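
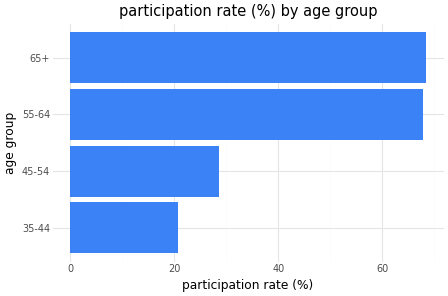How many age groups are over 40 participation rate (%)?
Above 40: 55-64, 65+.

2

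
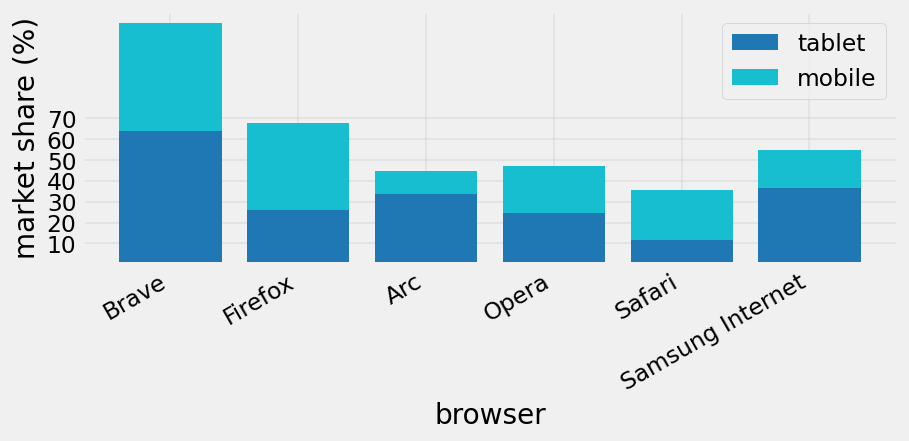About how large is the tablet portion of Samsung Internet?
≈ 40

tablet top ≈ 40, bottom ≈ 0; segment ≈ 40.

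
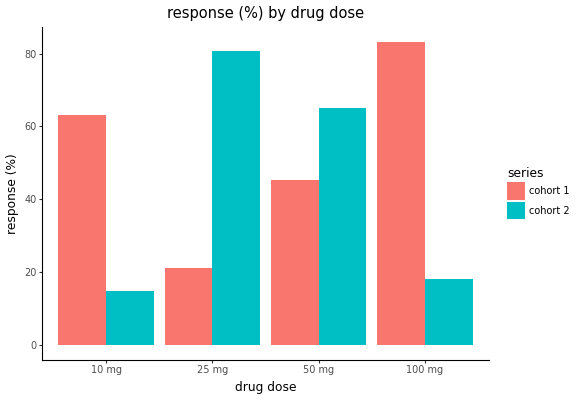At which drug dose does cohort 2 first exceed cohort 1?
25 mg

10 mg: cohort 2 ≈ 10 vs cohort 1 ≈ 60 (not yet); 25 mg: cohort 2 ≈ 80 vs cohort 1 ≈ 20 (first crossover).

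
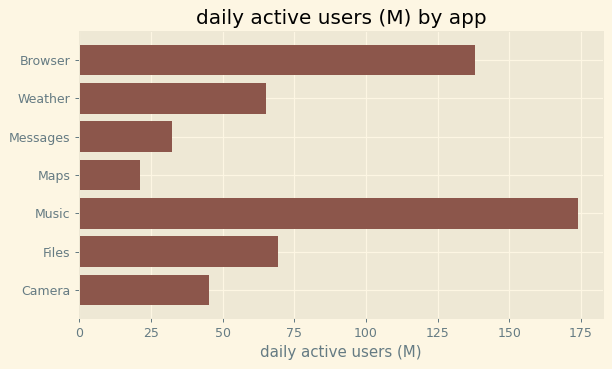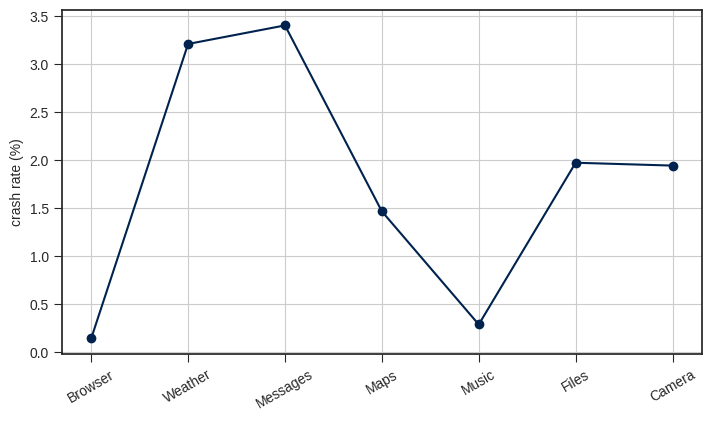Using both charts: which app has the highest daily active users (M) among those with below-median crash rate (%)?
Chart 2 median crash rate (%) ≈ 2; below-median apps: Browser, Maps, Music. Among those, Music has the highest daily active users (M) (≈ 180).

Music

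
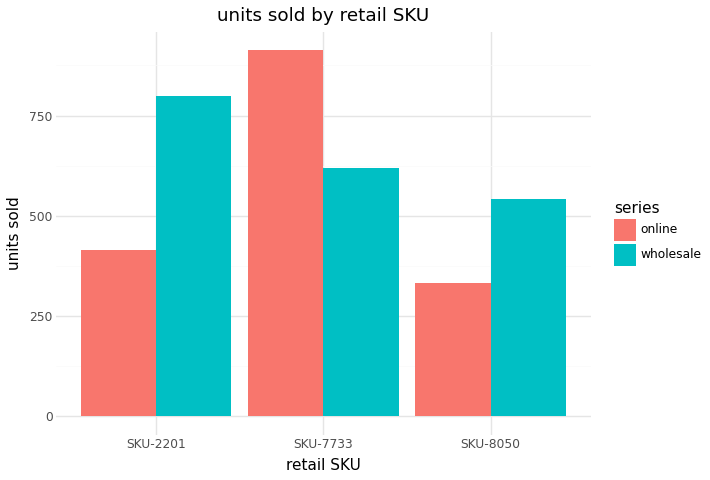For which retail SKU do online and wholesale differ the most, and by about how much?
SKU-2201: online ≈ 400, wholesale ≈ 800 → gap ≈ 400. Next-largest (SKU-7733) is only ≈ 300.

SKU-2201, ≈ 400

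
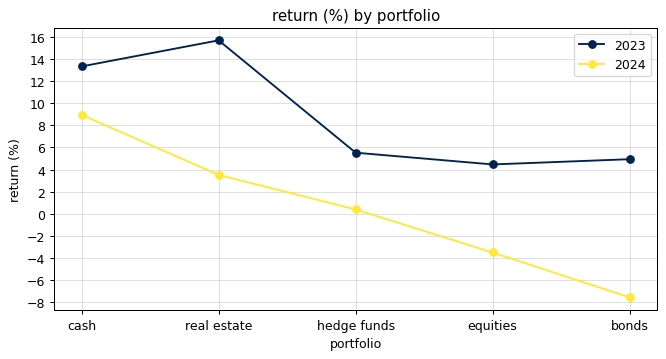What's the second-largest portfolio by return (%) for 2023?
Top 3 for 2023: real estate ≈ 16, cash ≈ 14, hedge funds ≈ 6.

cash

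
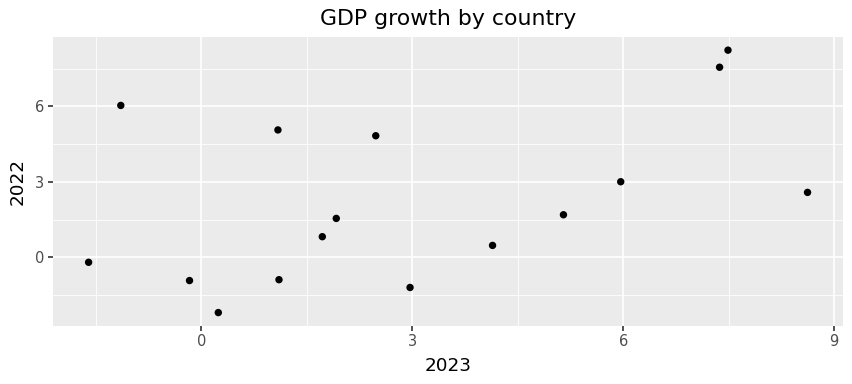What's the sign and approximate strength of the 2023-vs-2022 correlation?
positive, moderate

Points are positively correlated; moderate (|r| ≈ 0.5).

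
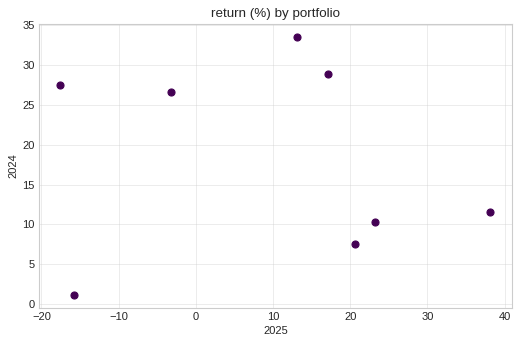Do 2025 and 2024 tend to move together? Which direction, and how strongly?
no clear correlation

Points are roughly uncorrelated; weak (|r| ≈ 0.1).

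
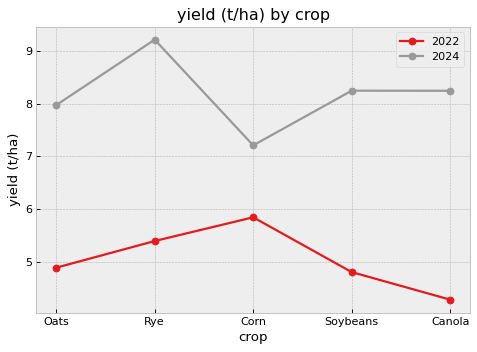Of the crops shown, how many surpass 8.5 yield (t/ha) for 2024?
1

Above 8.5: Rye.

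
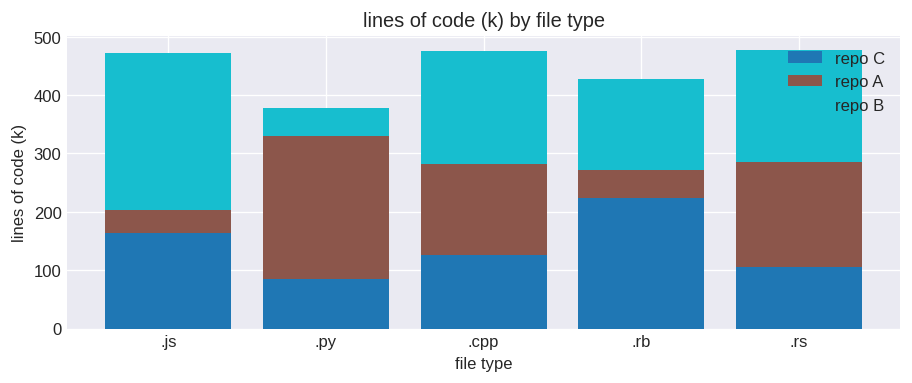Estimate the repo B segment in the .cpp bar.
≈ 200

repo B top ≈ 500, bottom ≈ 300; segment ≈ 200.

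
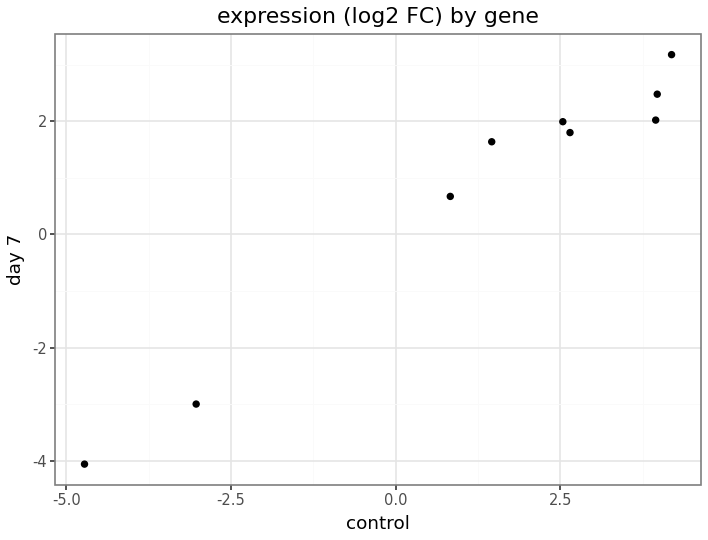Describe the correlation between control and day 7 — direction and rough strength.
Points are positively correlated; strong (|r| ≈ 1.0).

positive, strong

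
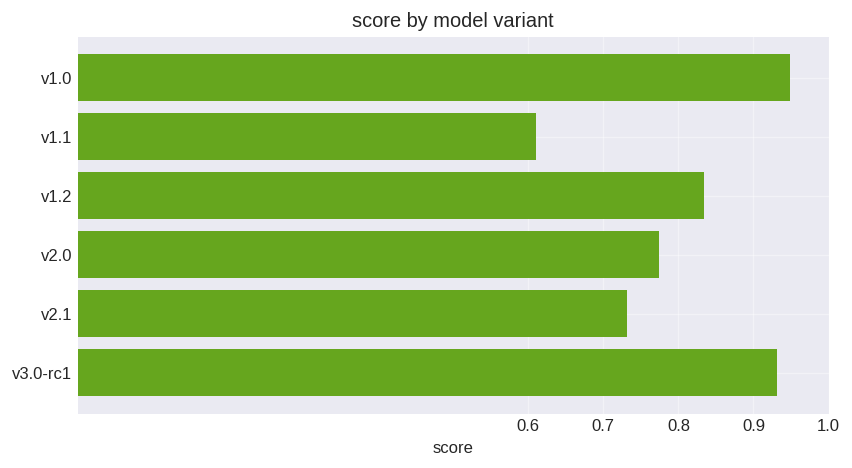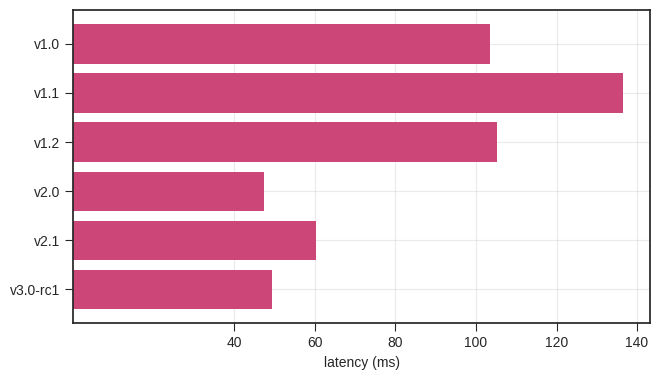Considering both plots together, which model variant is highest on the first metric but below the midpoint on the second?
v3.0-rc1

Chart 2 median latency (ms) ≈ 80; below-median model variants: v2.0, v2.1, v3.0-rc1. Among those, v3.0-rc1 has the highest score (≈ 0.9).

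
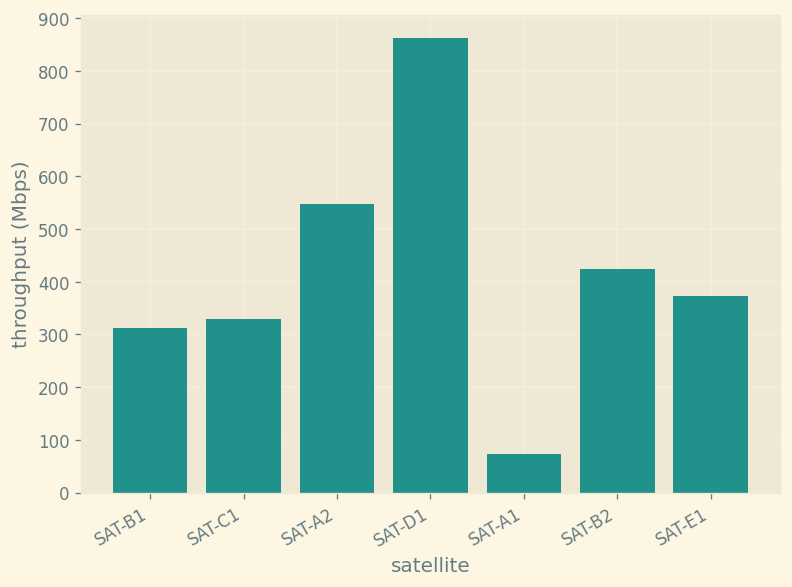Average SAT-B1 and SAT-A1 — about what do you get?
≈ 200

(300 + 100) / 2 ≈ 200.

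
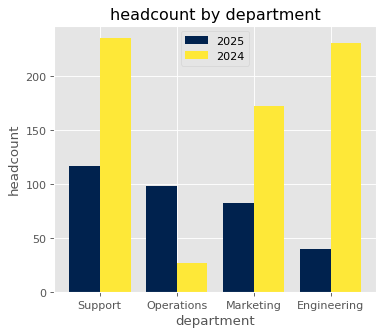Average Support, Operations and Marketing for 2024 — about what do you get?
(240 + 20 + 180) / 3 ≈ 147.

≈ 147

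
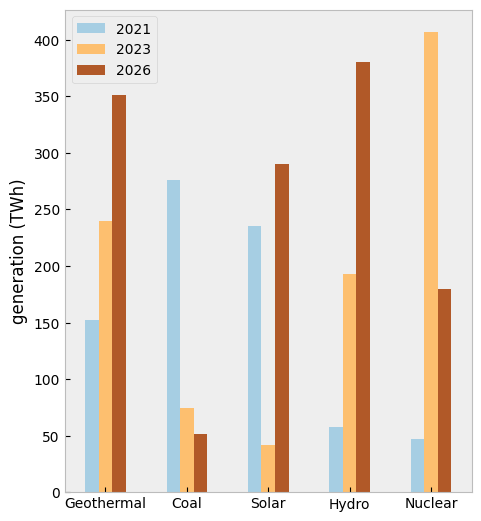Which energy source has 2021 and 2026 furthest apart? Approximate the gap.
Hydro, ≈ 350 TWh

Hydro: 2021 ≈ 50, 2026 ≈ 400 → gap ≈ 350. Next-largest (Coal) is only ≈ 250.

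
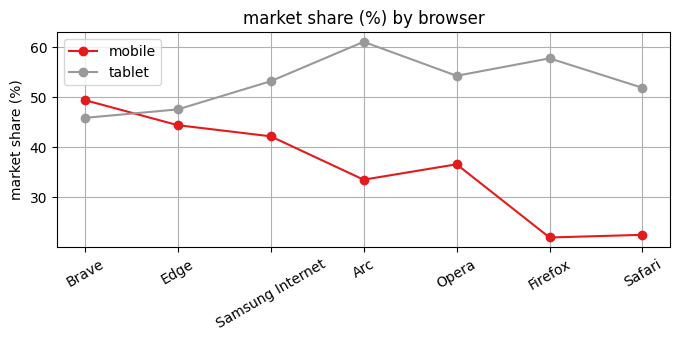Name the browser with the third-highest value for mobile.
Top 4 for mobile: Brave ≈ 50, Edge ≈ 45, Samsung Internet ≈ 40, Opera ≈ 35.

Samsung Internet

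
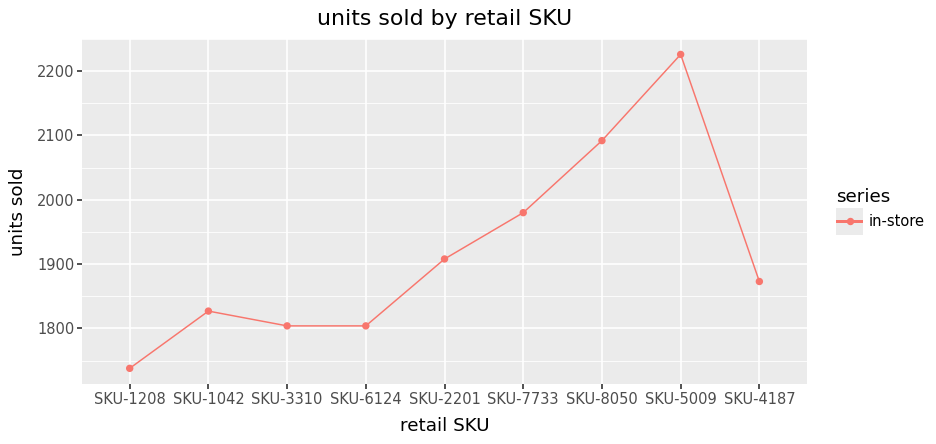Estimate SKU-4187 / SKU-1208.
≈ 1.06×

SKU-4187 ≈ 1850, SKU-1208 ≈ 1750; 1850/1750 ≈ 1.06.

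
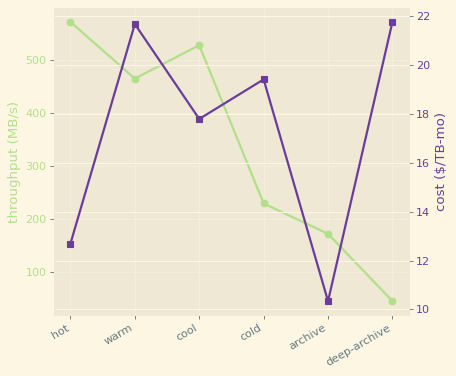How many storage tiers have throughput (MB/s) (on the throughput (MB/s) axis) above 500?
2

Above 500: hot, cool.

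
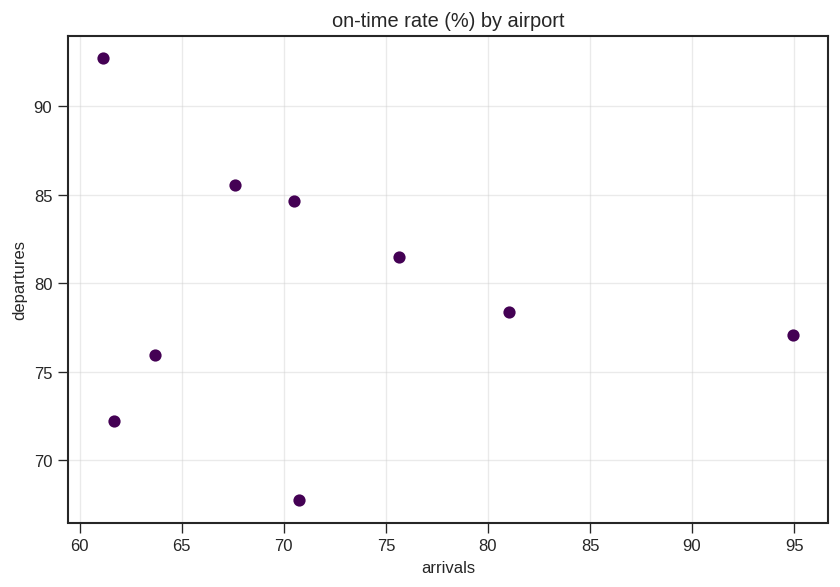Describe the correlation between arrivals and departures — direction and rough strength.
Points are roughly uncorrelated; weak (|r| ≈ 0.2).

no clear correlation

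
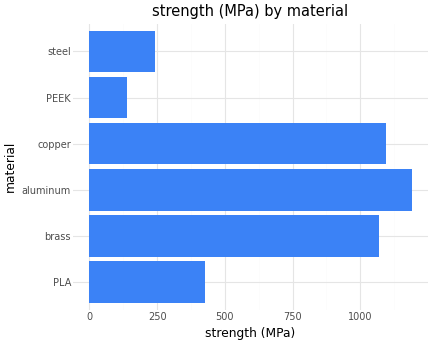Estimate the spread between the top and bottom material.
Max aluminum ≈ 1200, min PEEK ≈ 100; range ≈ 1100.

≈ 1100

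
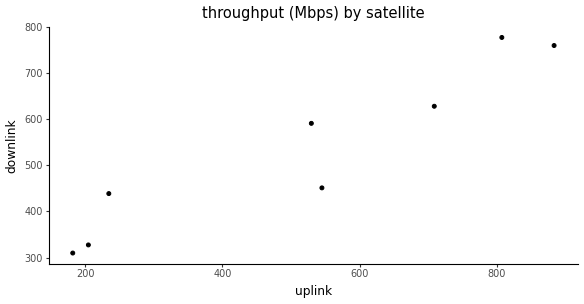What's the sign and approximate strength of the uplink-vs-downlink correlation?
Points are positively correlated; strong (|r| ≈ 0.9).

positive, strong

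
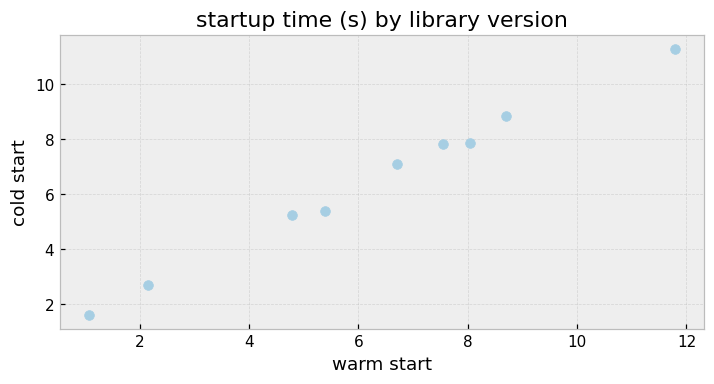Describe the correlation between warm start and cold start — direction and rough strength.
Points are positively correlated; strong (|r| ≈ 1.0).

positive, strong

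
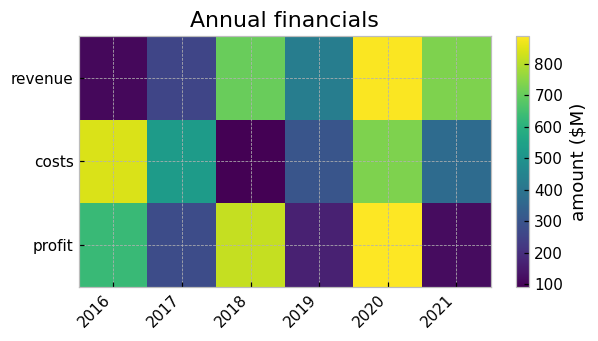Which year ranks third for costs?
2017

Top 4 for costs: 2016 ≈ 800, 2020 ≈ 700, 2017 ≈ 500, 2021 ≈ 400.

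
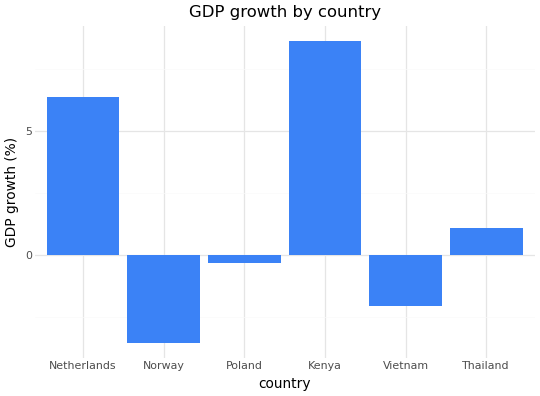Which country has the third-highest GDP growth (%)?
Top 4: Kenya ≈ 8, Netherlands ≈ 6, Thailand ≈ 2, Poland ≈ 0.

Thailand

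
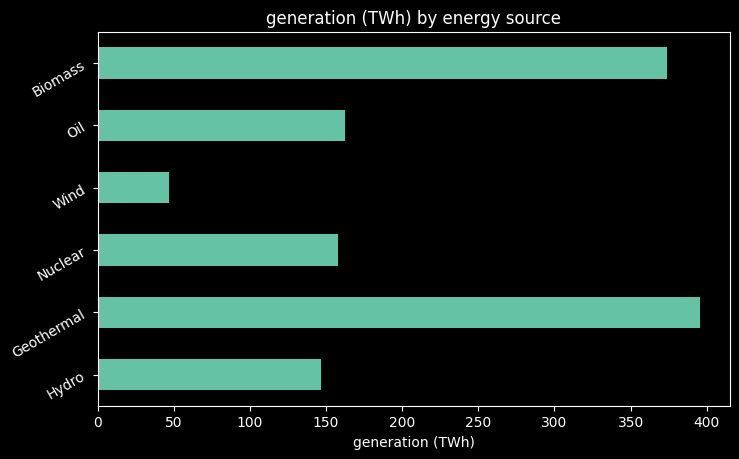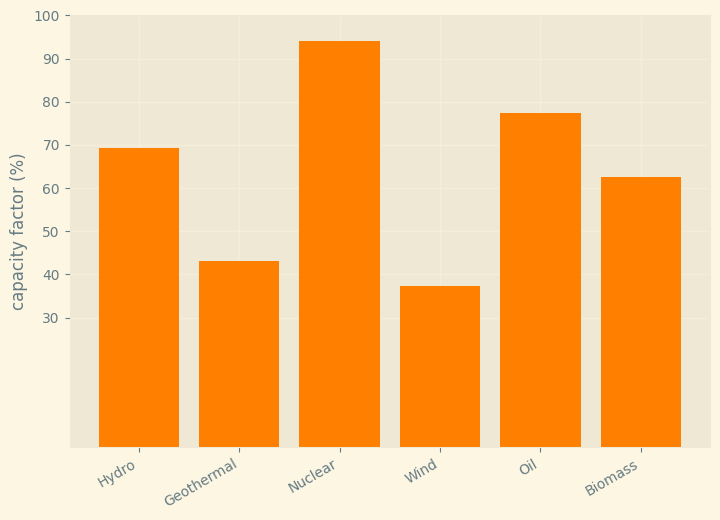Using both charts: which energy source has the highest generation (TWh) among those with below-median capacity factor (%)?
Chart 2 median capacity factor (%) ≈ 70; below-median energy sources: Geothermal, Wind, Biomass. Among those, Geothermal has the highest generation (TWh) (≈ 400).

Geothermal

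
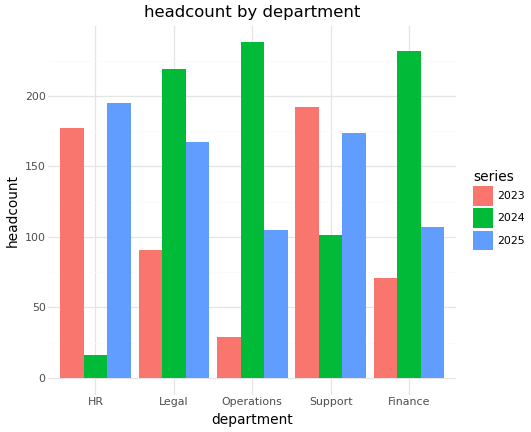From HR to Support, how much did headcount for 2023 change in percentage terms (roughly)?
HR ≈ 180, Support ≈ 200; (200 − 180) / 180 ≈ +11.1%.

≈ +11.1%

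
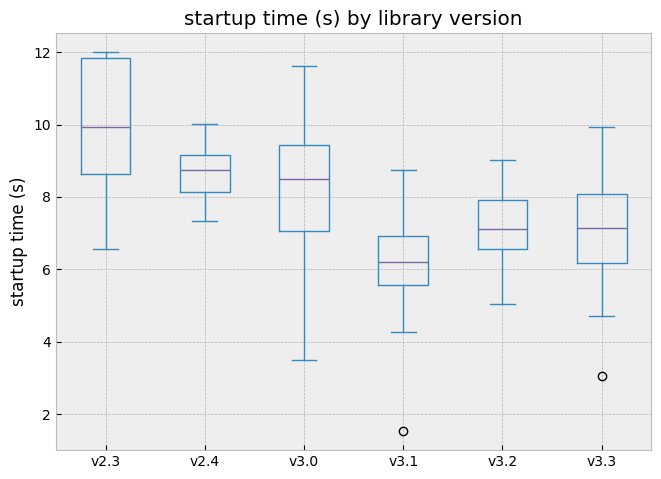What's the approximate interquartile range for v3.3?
Q3 ≈ 8.0, Q1 ≈ 6.0; IQR ≈ 2.0.

≈ 2.0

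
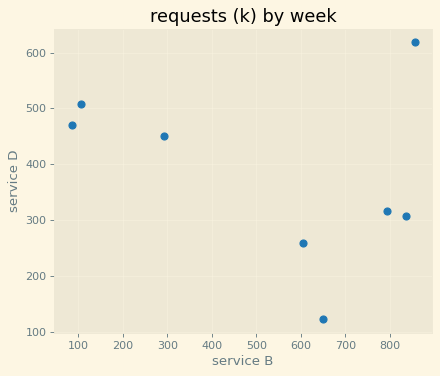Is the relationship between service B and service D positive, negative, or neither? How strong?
negative, weak

Points are negatively correlated; weak (|r| ≈ 0.3).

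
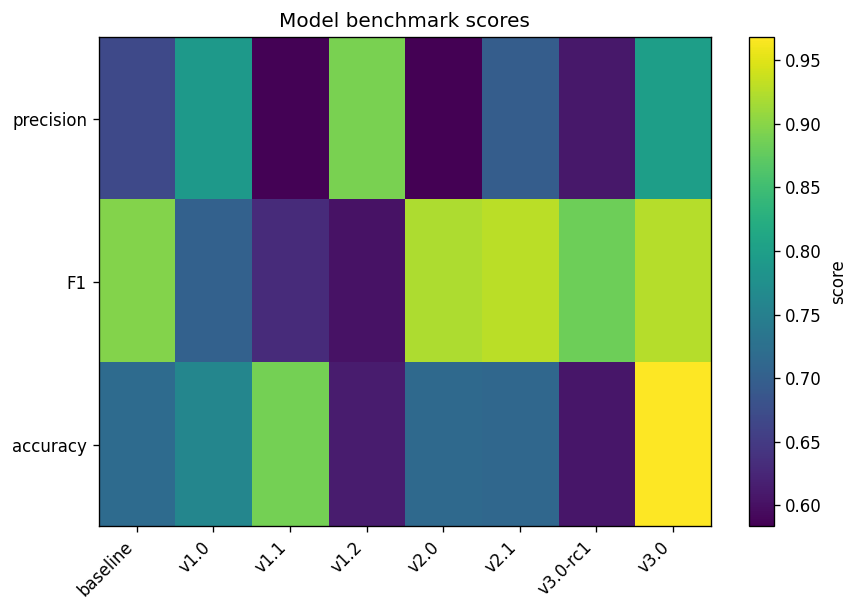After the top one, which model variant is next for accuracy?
Top 3 for accuracy: v3.0 ≈ 0.95, v1.1 ≈ 0.90, v1.0 ≈ 0.75.

v1.1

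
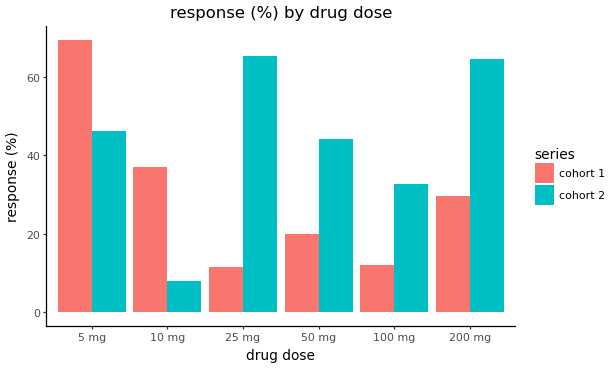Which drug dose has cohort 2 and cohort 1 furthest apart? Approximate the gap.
25 mg, ≈ 60 %

25 mg: cohort 2 ≈ 70, cohort 1 ≈ 10 → gap ≈ 60. Next-largest (200 mg) is only ≈ 30.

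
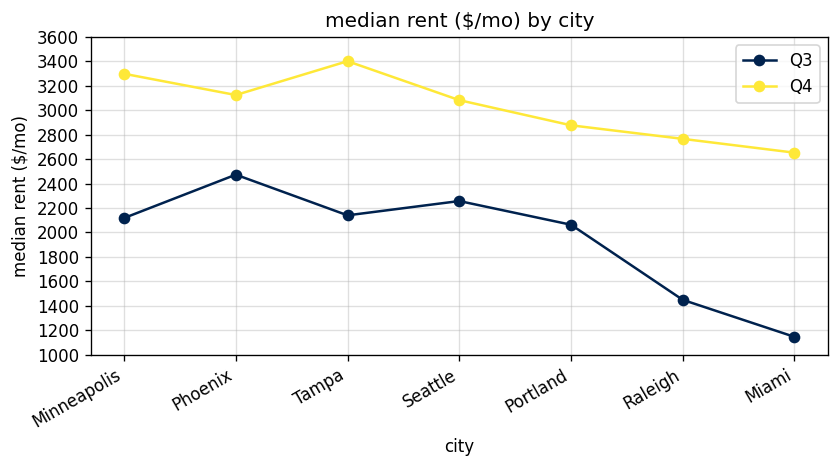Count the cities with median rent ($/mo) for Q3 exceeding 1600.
Above 1600: Minneapolis, Phoenix, Tampa, Seattle, Portland.

5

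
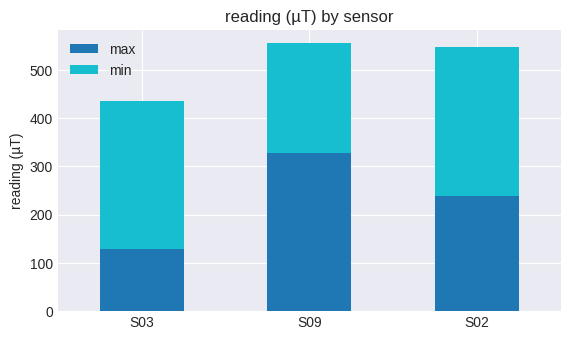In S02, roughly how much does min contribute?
≈ 300

min top ≈ 550, bottom ≈ 250; segment ≈ 300.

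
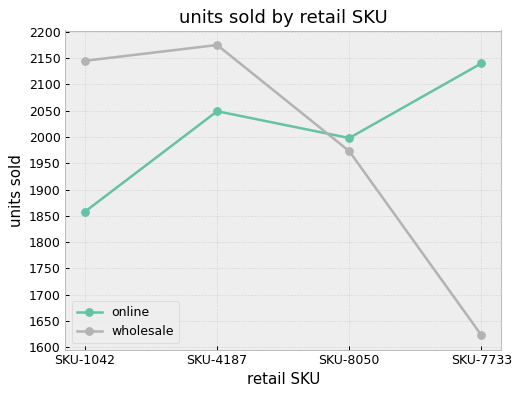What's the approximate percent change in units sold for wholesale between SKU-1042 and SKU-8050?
≈ -9.3%

SKU-1042 ≈ 2150, SKU-8050 ≈ 1950; (1950 − 2150) / 2150 ≈ -9.3%.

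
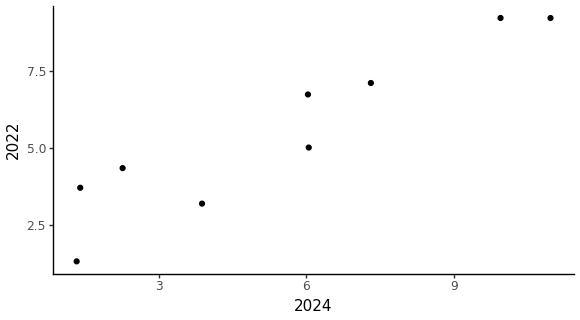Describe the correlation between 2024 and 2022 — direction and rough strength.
positive, strong

Points are positively correlated; strong (|r| ≈ 0.9).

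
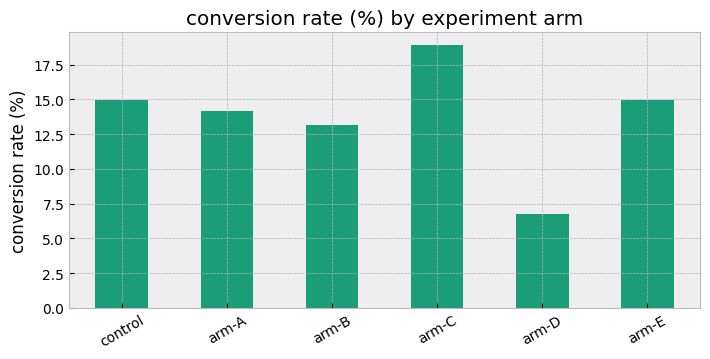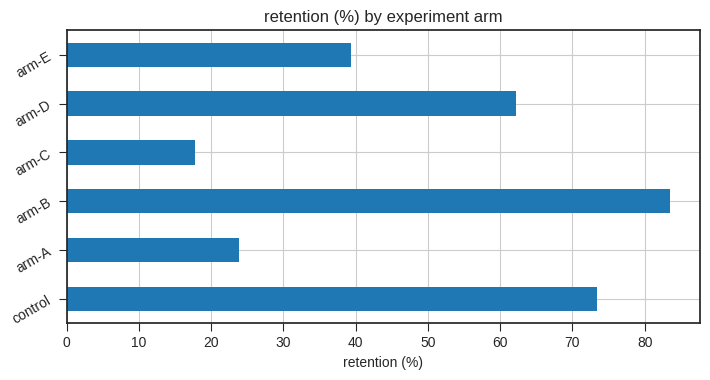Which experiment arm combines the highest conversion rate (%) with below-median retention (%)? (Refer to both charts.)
Chart 2 median retention (%) ≈ 50; below-median experiment arms: arm-A, arm-C, arm-E. Among those, arm-C has the highest conversion rate (%) (≈ 18).

arm-C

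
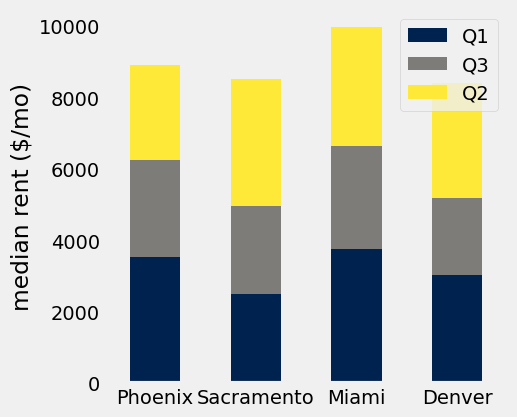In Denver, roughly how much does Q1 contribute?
≈ 3000

Q1 top ≈ 3000, bottom ≈ 0; segment ≈ 3000.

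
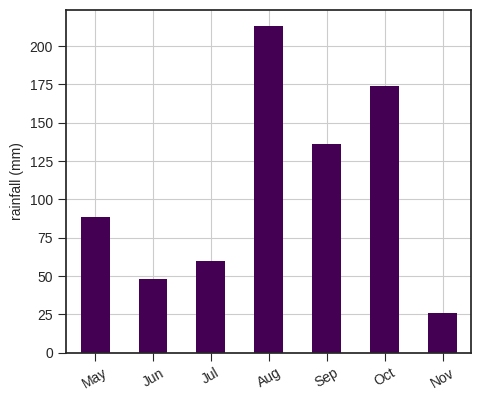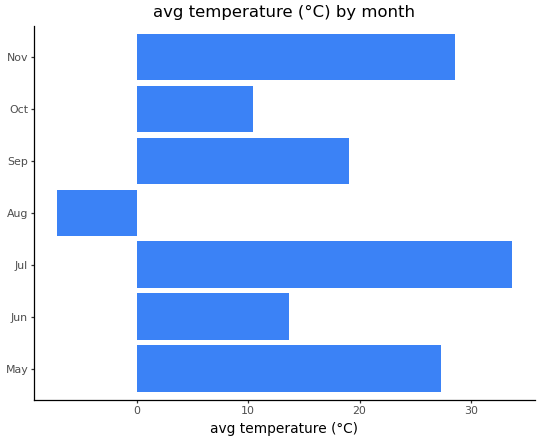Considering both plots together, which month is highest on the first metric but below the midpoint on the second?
Aug

Chart 2 median avg temperature (°C) ≈ 20; below-median months: Jun, Aug, Oct. Among those, Aug has the highest rainfall (mm) (≈ 220).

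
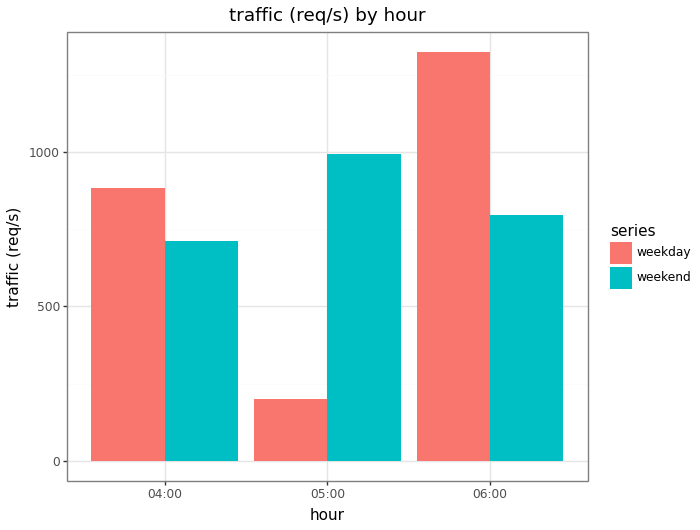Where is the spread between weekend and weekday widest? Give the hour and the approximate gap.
05:00: weekend ≈ 1000, weekday ≈ 200 → gap ≈ 800. Next-largest (06:00) is only ≈ 600.

05:00, ≈ 800 req/s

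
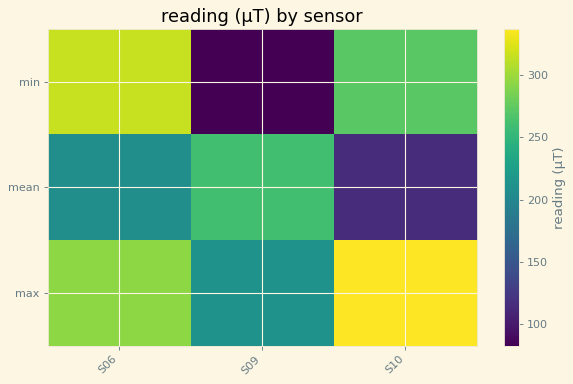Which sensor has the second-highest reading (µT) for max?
S06

Top 3 for max: S10 ≈ 350, S06 ≈ 300, S09 ≈ 225.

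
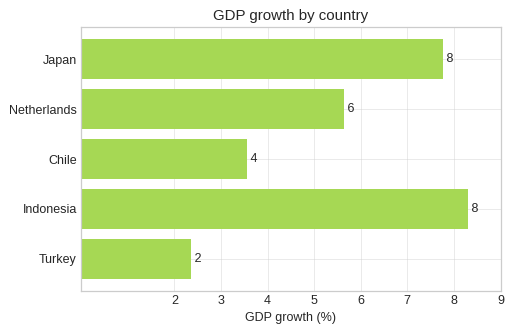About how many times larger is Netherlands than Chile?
Netherlands ≈ 6, Chile ≈ 4; 6/4 ≈ 1.5.

≈ 1.5×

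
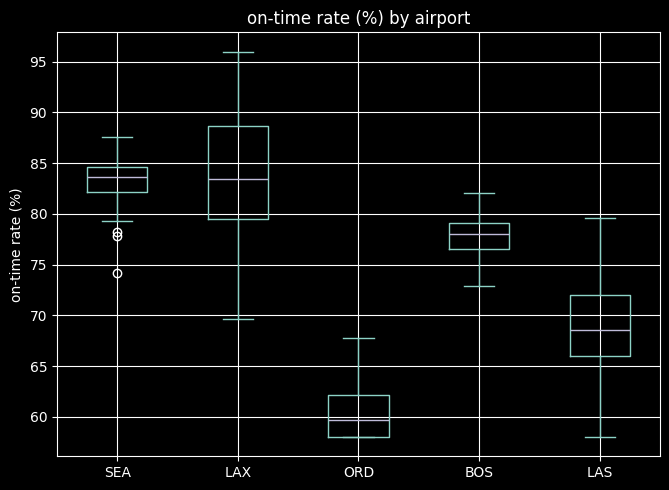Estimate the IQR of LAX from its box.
≈ 10

Q3 ≈ 90, Q1 ≈ 80; IQR ≈ 10.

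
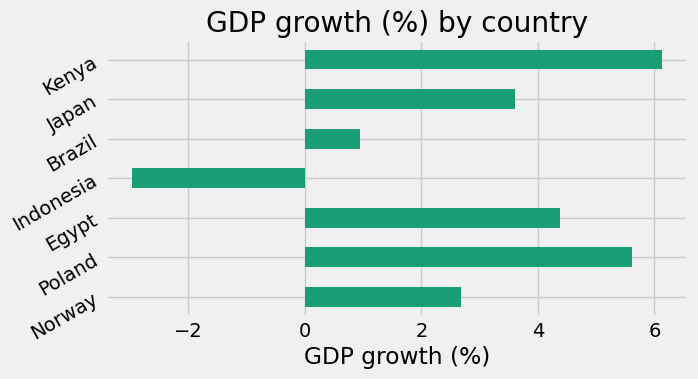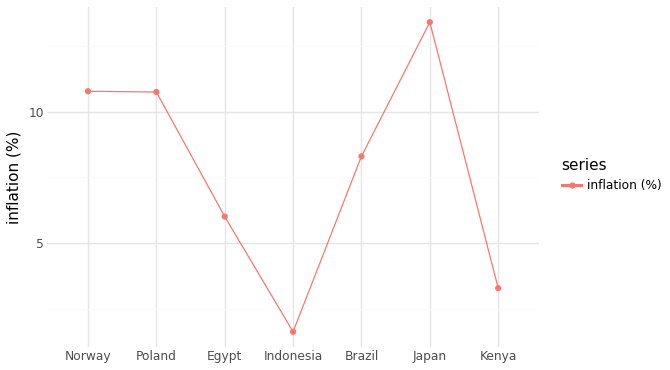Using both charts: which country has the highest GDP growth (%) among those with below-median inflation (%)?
Chart 2 median inflation (%) ≈ 8; below-median countries: Egypt, Indonesia, Kenya. Among those, Kenya has the highest GDP growth (%) (≈ 6).

Kenya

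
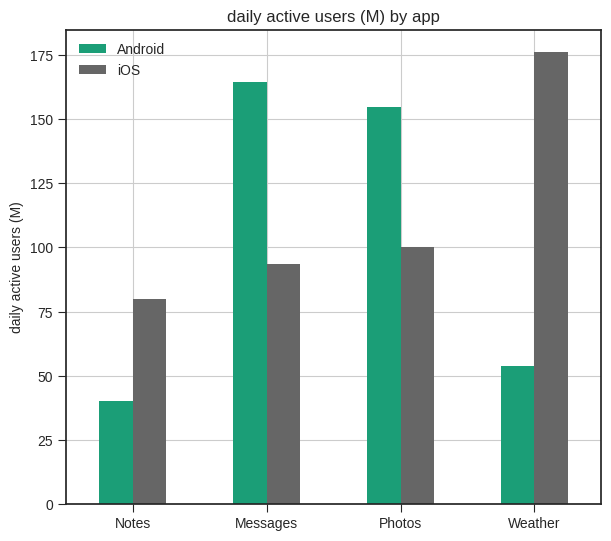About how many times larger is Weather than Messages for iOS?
≈ 1.8×

Weather ≈ 180, Messages ≈ 100; 180/100 ≈ 1.8.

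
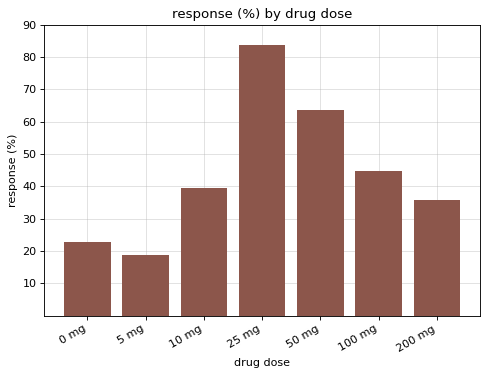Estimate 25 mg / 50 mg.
25 mg ≈ 80, 50 mg ≈ 60; 80/60 ≈ 1.33.

≈ 1.33×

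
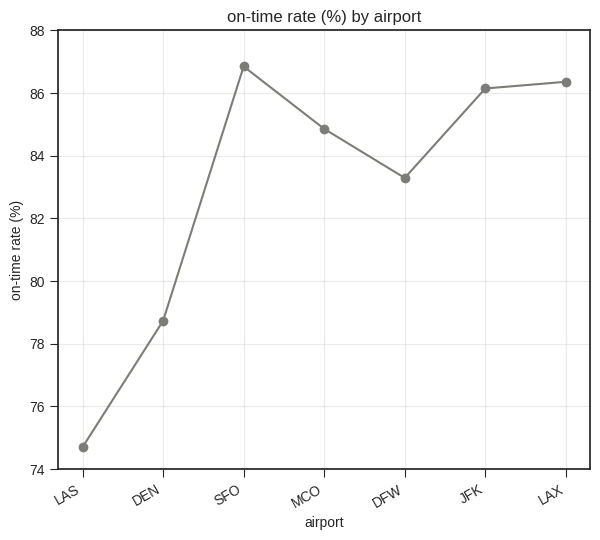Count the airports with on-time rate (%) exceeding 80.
5

Above 80: SFO, MCO, DFW, JFK, LAX.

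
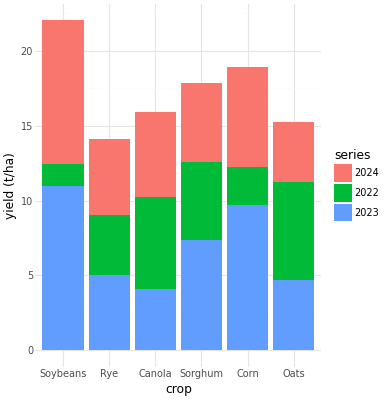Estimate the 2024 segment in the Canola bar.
2024 top ≈ 16, bottom ≈ 10; segment ≈ 6.

≈ 6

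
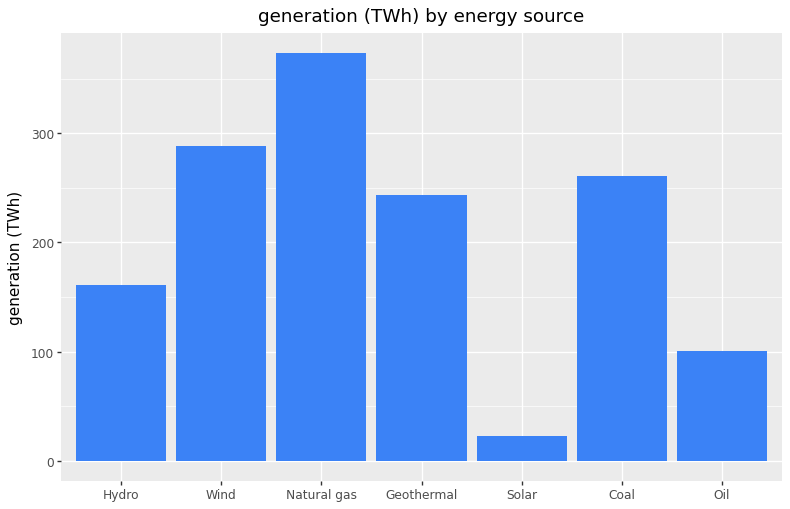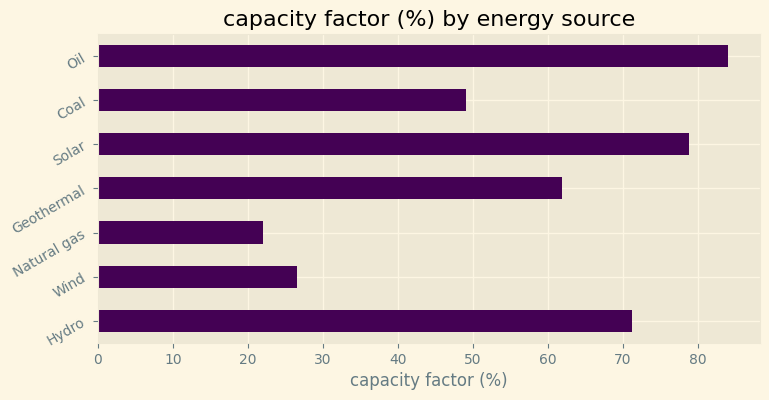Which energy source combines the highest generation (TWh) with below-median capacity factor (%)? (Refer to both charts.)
Chart 2 median capacity factor (%) ≈ 60; below-median energy sources: Wind, Natural gas, Coal. Among those, Natural gas has the highest generation (TWh) (≈ 350).

Natural gas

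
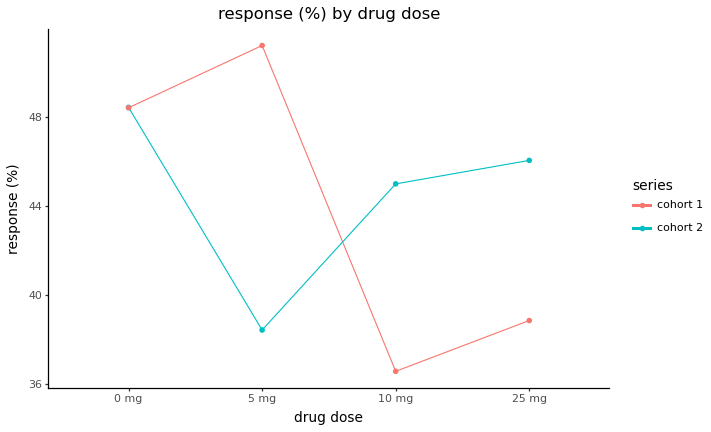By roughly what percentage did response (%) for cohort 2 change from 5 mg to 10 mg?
5 mg ≈ 38, 10 mg ≈ 44; (44 − 38) / 38 ≈ +15.8%.

≈ +15.8%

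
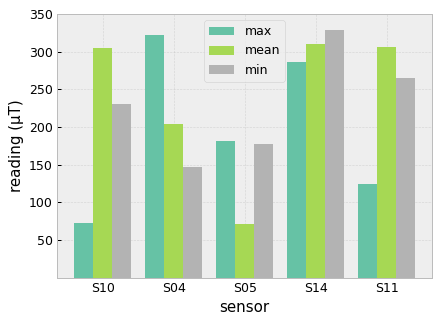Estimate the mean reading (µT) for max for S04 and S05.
(300 + 200) / 2 ≈ 250.

≈ 250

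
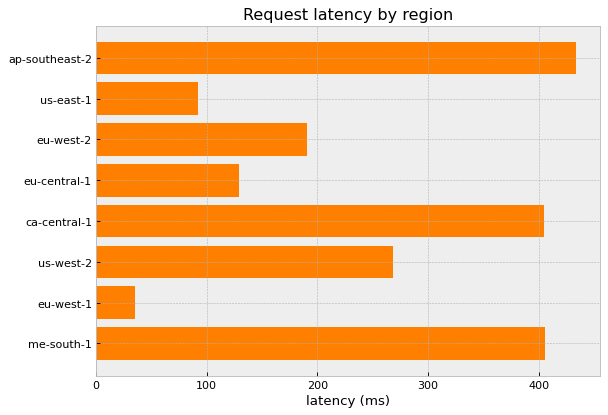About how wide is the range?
≈ 400

Max ap-southeast-2 ≈ 450, min eu-west-1 ≈ 50; range ≈ 400.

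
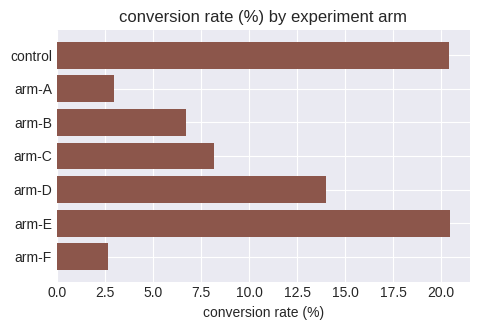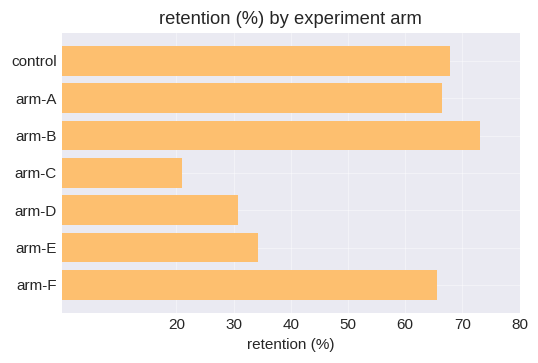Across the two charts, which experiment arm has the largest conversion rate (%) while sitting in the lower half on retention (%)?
Chart 2 median retention (%) ≈ 70; below-median experiment arms: arm-C, arm-D, arm-E. Among those, arm-E has the highest conversion rate (%) (≈ 20).

arm-E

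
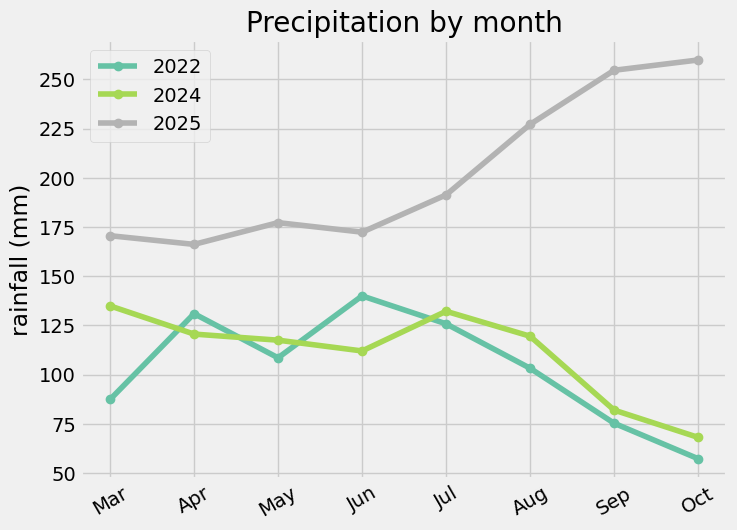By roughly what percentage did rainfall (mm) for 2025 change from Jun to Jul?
Jun ≈ 180, Jul ≈ 200; (200 − 180) / 180 ≈ +11.1%.

≈ +11.1%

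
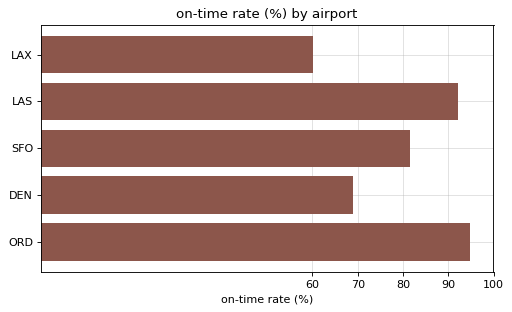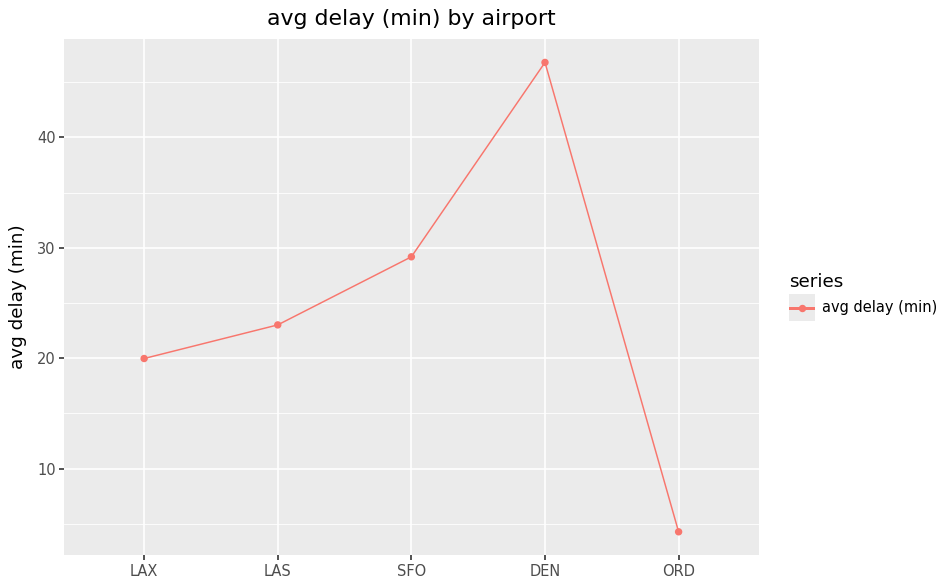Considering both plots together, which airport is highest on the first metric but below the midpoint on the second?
Chart 2 median avg delay (min) ≈ 25; below-median airports: LAX, ORD. Among those, ORD has the highest on-time rate (%) (≈ 90).

ORD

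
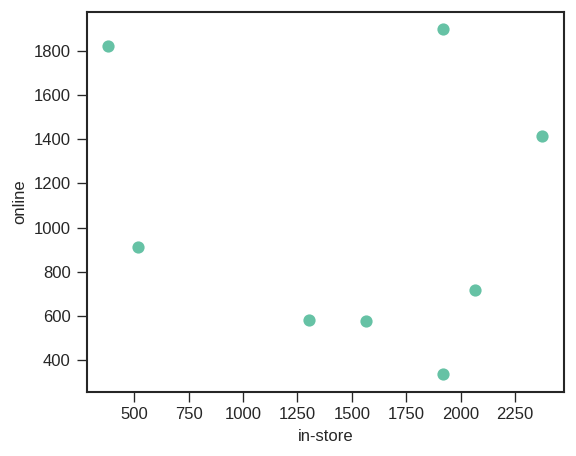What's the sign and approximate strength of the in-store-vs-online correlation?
Points are roughly uncorrelated; weak (|r| ≈ 0.2).

no clear correlation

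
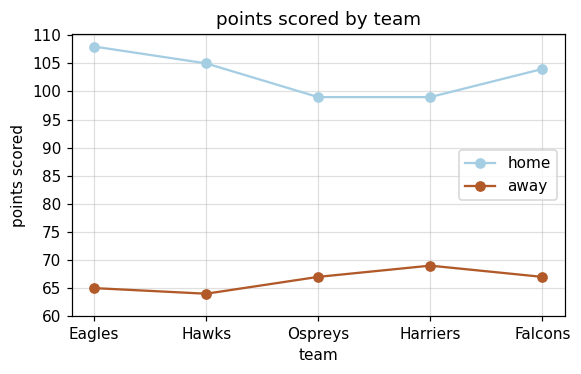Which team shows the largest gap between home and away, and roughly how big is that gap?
Eagles: home ≈ 110, away ≈ 65 → gap ≈ 45. Next-largest (Hawks) is only ≈ 40.

Eagles, ≈ 45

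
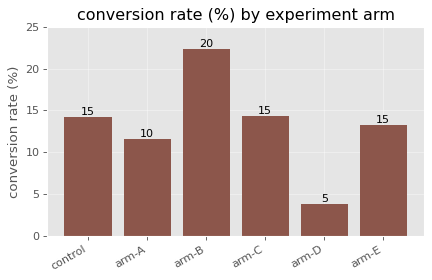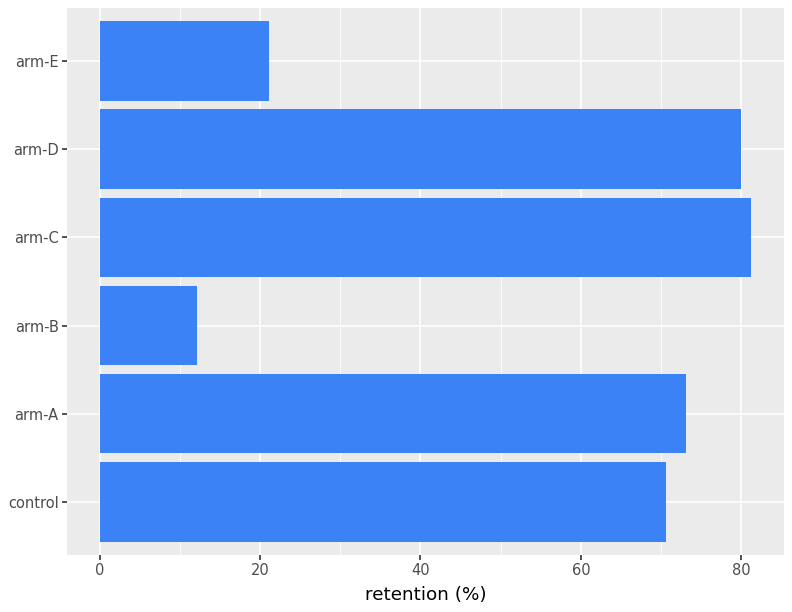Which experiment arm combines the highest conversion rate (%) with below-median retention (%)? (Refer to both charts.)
Chart 2 median retention (%) ≈ 70; below-median experiment arms: control, arm-B, arm-E. Among those, arm-B has the highest conversion rate (%) (≈ 20).

arm-B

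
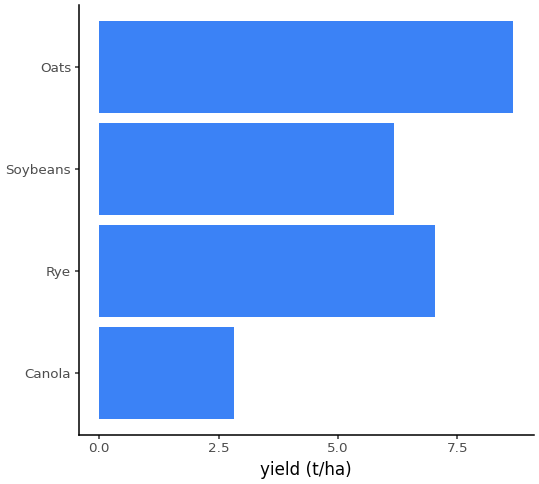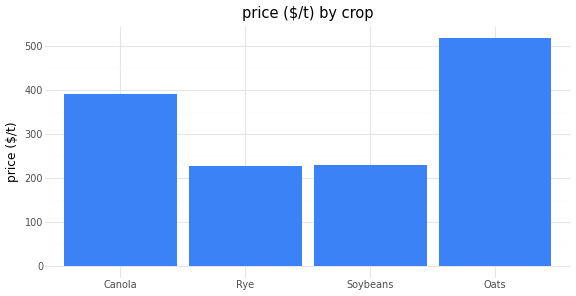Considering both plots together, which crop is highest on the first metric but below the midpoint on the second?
Rye

Chart 2 median price ($/t) ≈ 300; below-median crops: Rye, Soybeans. Among those, Rye has the highest yield (t/ha) (≈ 7).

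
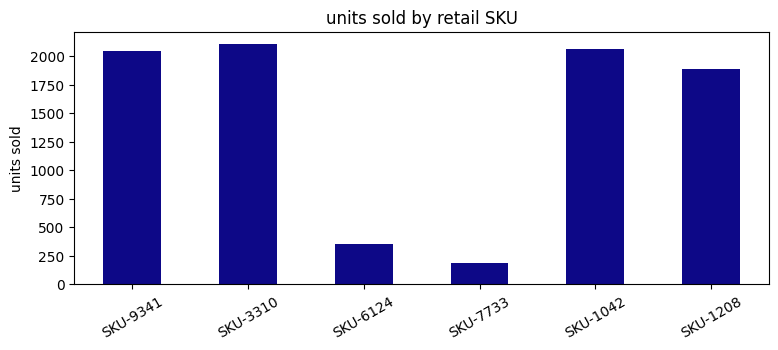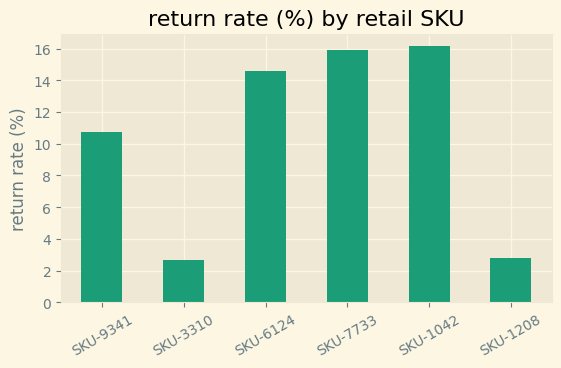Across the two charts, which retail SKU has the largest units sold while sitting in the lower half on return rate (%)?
SKU-3310

Chart 2 median return rate (%) ≈ 12; below-median retail SKUs: SKU-9341, SKU-3310, SKU-1208. Among those, SKU-3310 has the highest units sold (≈ 2200).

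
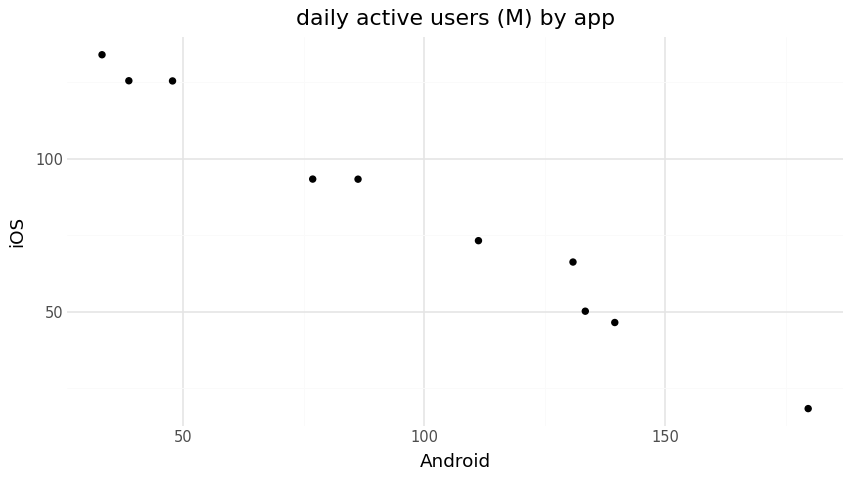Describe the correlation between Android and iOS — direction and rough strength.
negative, strong

Points are negatively correlated; strong (|r| ≈ 1.0).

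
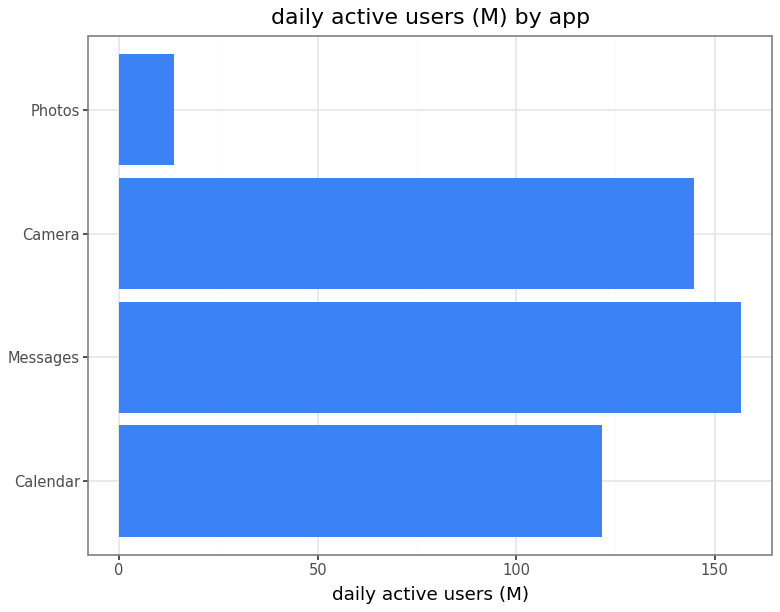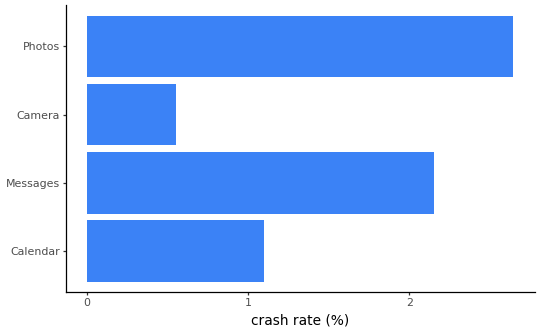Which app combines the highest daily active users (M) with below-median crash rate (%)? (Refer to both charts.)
Chart 2 median crash rate (%) ≈ 1.5; below-median apps: Calendar, Camera. Among those, Camera has the highest daily active users (M) (≈ 140).

Camera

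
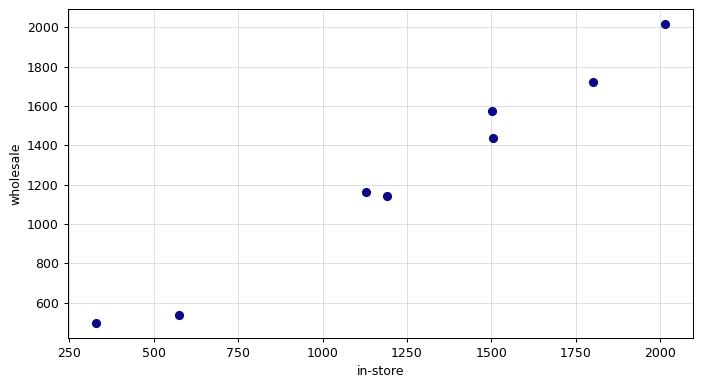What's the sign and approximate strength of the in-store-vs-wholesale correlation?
positive, strong

Points are positively correlated; strong (|r| ≈ 1.0).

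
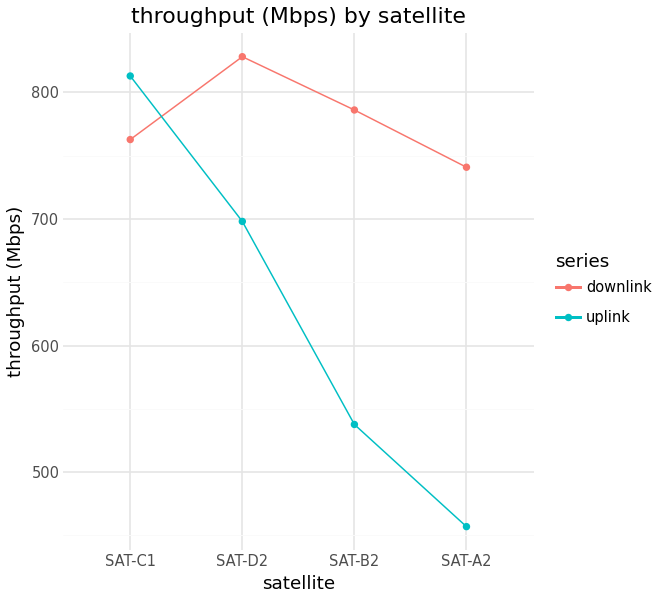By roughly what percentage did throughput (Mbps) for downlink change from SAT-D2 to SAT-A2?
≈ -11.8%

SAT-D2 ≈ 850, SAT-A2 ≈ 750; (750 − 850) / 850 ≈ -11.8%.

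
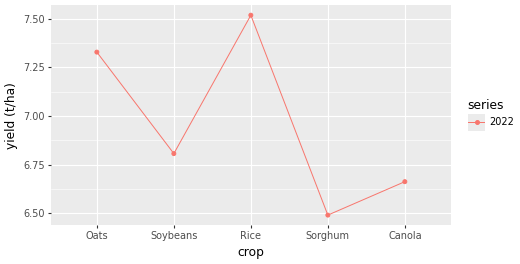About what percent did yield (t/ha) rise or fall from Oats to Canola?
≈ -8.2%

Oats ≈ 7.3, Canola ≈ 6.7; (6.7 − 7.3) / 7.3 ≈ -8.2%.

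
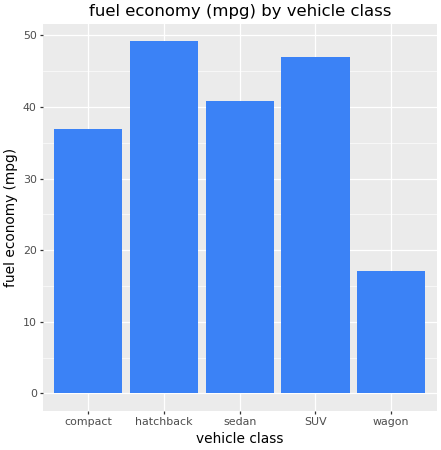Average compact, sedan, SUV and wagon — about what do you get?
≈ 34

(35 + 40 + 45 + 15) / 4 ≈ 34.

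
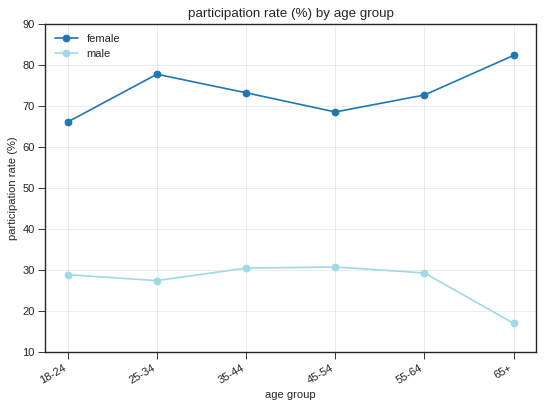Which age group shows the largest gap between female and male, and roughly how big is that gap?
65+, ≈ 60 %

65+: female ≈ 80, male ≈ 20 → gap ≈ 60. Next-largest (25-34) is only ≈ 50.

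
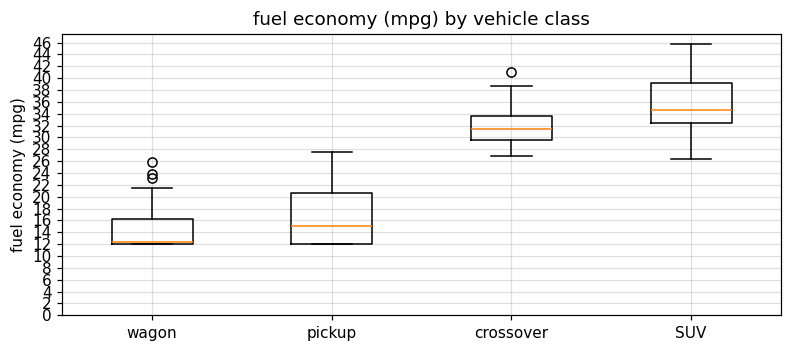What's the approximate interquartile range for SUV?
≈ 8

Q3 ≈ 40, Q1 ≈ 32; IQR ≈ 8.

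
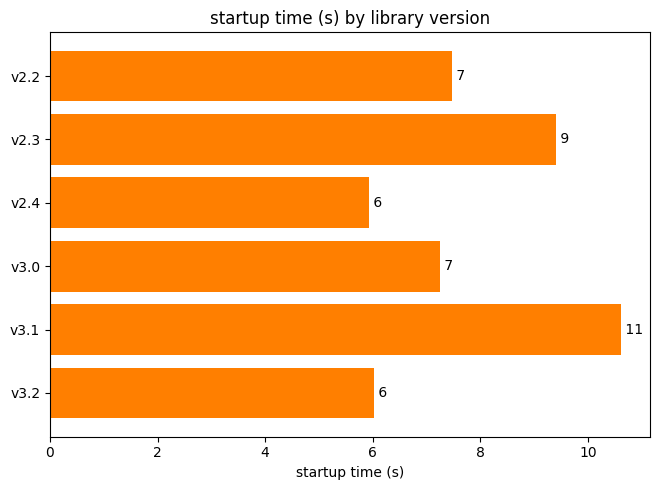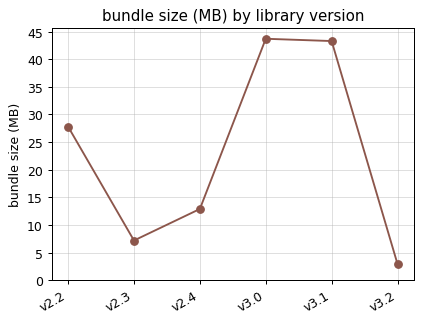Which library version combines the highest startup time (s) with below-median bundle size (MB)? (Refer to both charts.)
v2.3

Chart 2 median bundle size (MB) ≈ 20; below-median library versions: v2.3, v2.4, v3.2. Among those, v2.3 has the highest startup time (s) (≈ 9).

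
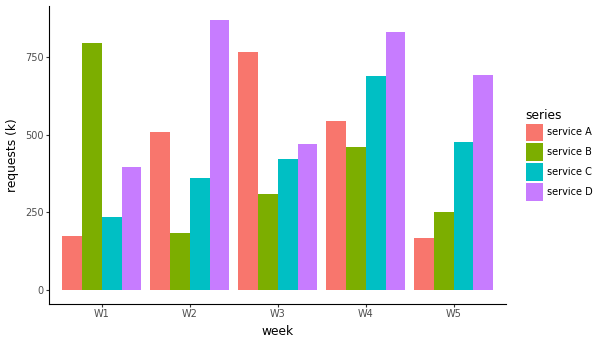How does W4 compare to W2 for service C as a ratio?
W4 ≈ 700, W2 ≈ 400; 700/400 ≈ 1.75.

≈ 1.75×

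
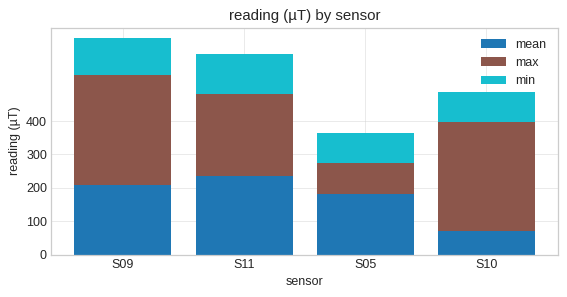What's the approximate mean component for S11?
≈ 200

mean top ≈ 200, bottom ≈ 0; segment ≈ 200.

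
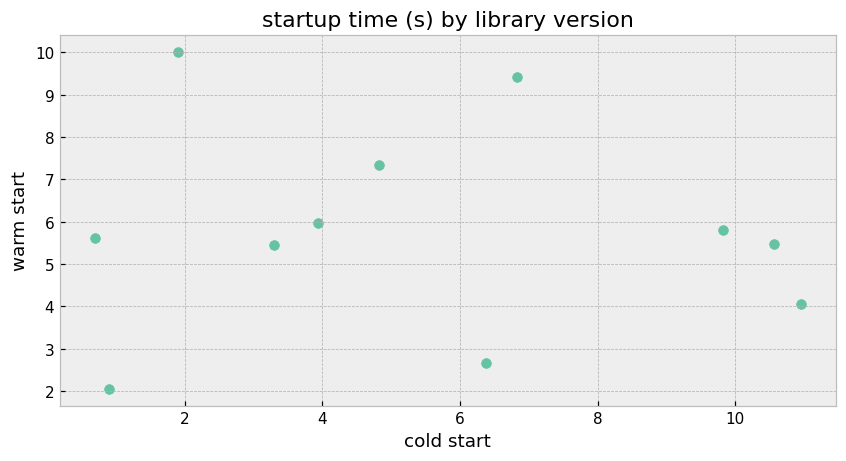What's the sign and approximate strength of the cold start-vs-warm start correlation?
no clear correlation

Points are roughly uncorrelated; weak (|r| ≈ 0.1).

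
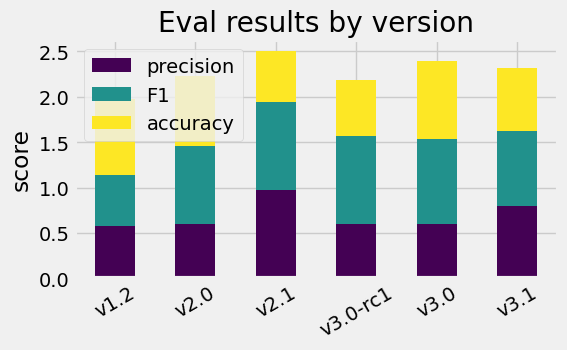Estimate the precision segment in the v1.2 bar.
precision top ≈ 0.5, bottom ≈ 0.0; segment ≈ 0.5.

≈ 0.5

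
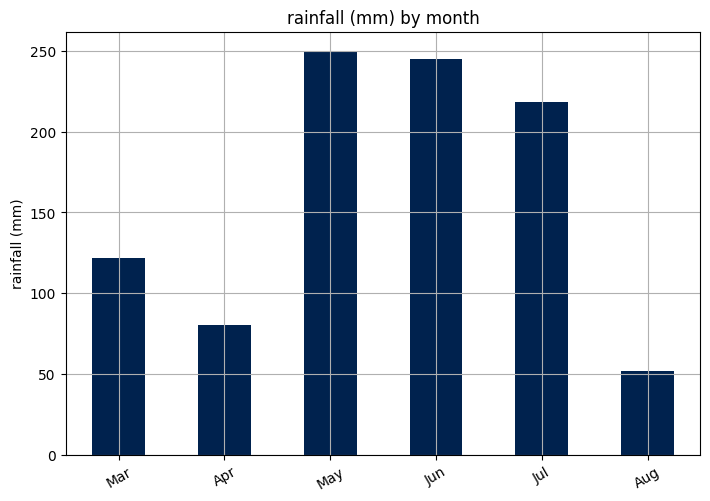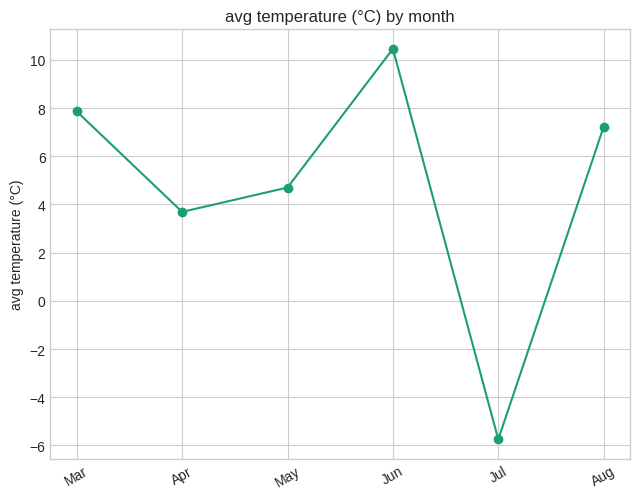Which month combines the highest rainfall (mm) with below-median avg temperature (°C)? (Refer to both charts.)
Chart 2 median avg temperature (°C) ≈ 6; below-median months: Apr, May, Jul. Among those, May has the highest rainfall (mm) (≈ 250).

May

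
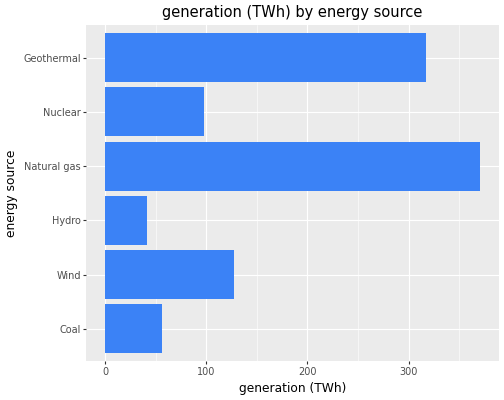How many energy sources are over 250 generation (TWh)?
2

Above 250: Natural gas, Geothermal.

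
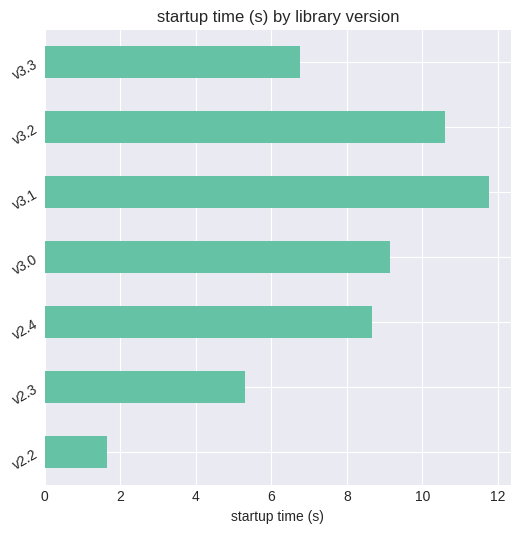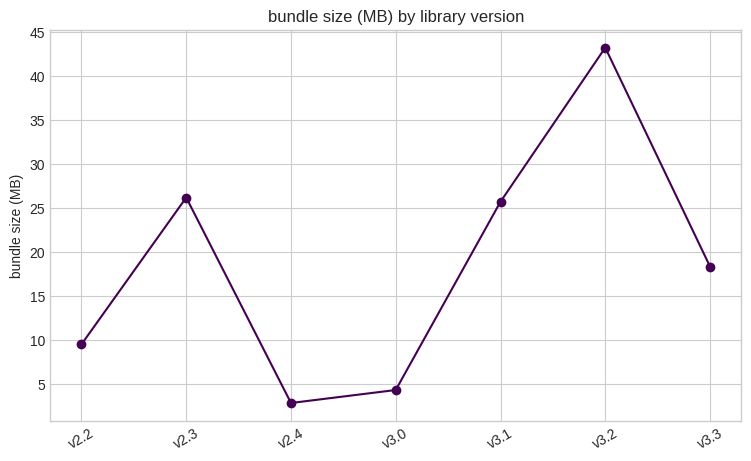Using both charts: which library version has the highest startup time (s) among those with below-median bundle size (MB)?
Chart 2 median bundle size (MB) ≈ 20; below-median library versions: v2.2, v2.4, v3.0. Among those, v3.0 has the highest startup time (s) (≈ 10).

v3.0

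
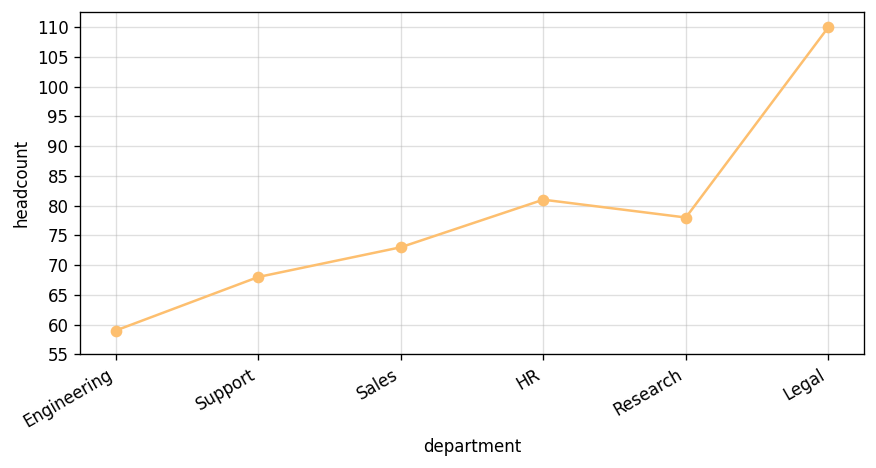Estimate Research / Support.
≈ 1.14×

Research ≈ 80, Support ≈ 70; 80/70 ≈ 1.14.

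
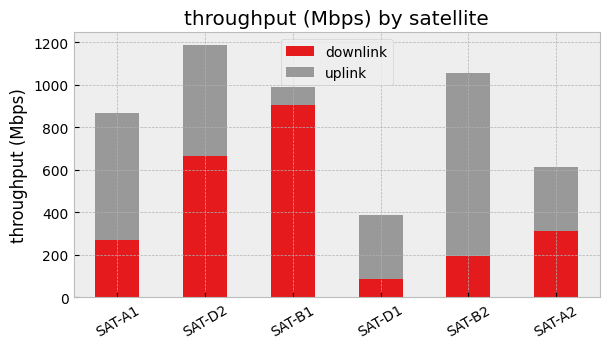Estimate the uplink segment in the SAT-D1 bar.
uplink top ≈ 400, bottom ≈ 100; segment ≈ 300.

≈ 300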